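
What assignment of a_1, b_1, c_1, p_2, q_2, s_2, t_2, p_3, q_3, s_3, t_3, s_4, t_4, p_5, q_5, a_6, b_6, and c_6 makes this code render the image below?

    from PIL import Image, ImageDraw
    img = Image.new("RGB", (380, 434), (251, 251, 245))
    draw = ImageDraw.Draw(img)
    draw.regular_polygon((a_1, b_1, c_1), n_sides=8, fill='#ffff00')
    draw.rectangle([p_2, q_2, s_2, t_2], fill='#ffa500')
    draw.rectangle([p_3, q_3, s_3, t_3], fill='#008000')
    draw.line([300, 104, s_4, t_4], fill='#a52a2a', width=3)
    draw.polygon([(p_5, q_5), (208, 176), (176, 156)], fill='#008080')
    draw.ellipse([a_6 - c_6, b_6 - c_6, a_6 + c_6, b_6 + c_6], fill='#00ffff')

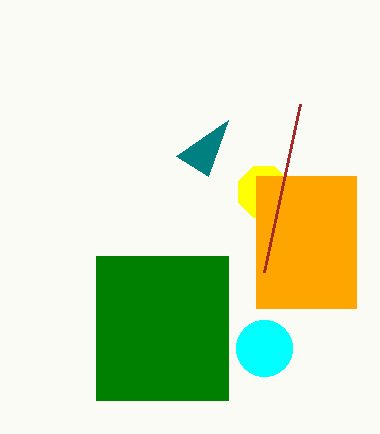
a_1 = 264, b_1 = 192, c_1 = 28, p_2 = 256, q_2 = 176, s_2 = 356, t_2 = 308, p_3 = 96, q_3 = 256, s_3 = 228, t_3 = 400, s_4 = 264, t_4 = 272, p_5 = 228, q_5 = 120, a_6 = 264, b_6 = 348, c_6 = 28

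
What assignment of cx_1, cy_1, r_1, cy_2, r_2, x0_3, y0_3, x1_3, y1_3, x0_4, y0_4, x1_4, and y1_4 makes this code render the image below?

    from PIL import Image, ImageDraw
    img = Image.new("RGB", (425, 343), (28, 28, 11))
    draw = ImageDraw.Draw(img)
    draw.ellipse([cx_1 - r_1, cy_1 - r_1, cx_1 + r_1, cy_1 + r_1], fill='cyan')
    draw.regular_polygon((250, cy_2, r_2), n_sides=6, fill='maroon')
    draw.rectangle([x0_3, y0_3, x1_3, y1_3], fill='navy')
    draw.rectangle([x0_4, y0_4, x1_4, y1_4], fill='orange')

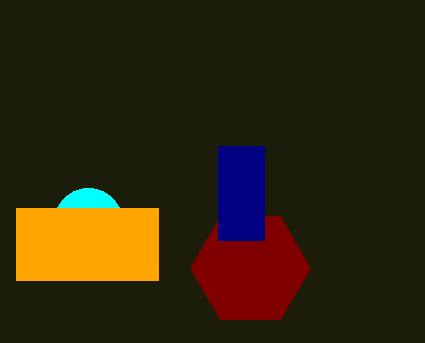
cx_1 = 88, cy_1 = 222, r_1 = 34, cy_2 = 268, r_2 = 60, x0_3 = 218, y0_3 = 146, x1_3 = 264, y1_3 = 240, x0_4 = 16, y0_4 = 208, x1_4 = 158, y1_4 = 280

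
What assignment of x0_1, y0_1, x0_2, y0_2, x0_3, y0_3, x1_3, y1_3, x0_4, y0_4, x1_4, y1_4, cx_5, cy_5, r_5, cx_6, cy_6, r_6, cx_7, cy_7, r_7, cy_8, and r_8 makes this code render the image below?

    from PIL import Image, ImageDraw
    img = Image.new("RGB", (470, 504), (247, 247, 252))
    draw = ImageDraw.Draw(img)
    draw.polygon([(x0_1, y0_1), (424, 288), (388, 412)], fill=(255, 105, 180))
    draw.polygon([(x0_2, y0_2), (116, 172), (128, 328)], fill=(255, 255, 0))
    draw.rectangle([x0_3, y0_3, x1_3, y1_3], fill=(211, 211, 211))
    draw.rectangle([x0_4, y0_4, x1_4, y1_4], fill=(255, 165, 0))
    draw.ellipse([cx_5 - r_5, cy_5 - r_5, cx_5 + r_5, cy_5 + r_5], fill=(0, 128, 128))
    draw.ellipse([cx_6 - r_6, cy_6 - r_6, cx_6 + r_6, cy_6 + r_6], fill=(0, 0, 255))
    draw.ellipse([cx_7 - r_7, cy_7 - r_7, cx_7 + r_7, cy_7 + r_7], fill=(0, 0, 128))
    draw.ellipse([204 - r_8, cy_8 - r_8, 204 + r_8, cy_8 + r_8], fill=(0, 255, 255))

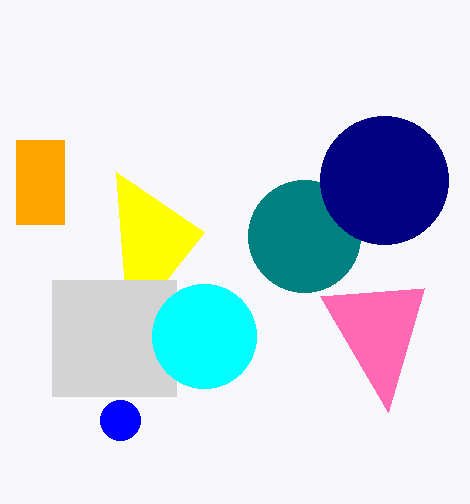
x0_1 = 320; y0_1 = 296; x0_2 = 204; y0_2 = 232; x0_3 = 52; y0_3 = 280; x1_3 = 176; y1_3 = 396; x0_4 = 16; y0_4 = 140; x1_4 = 64; y1_4 = 224; cx_5 = 304; cy_5 = 236; r_5 = 56; cx_6 = 120; cy_6 = 420; r_6 = 20; cx_7 = 384; cy_7 = 180; r_7 = 64; cy_8 = 336; r_8 = 52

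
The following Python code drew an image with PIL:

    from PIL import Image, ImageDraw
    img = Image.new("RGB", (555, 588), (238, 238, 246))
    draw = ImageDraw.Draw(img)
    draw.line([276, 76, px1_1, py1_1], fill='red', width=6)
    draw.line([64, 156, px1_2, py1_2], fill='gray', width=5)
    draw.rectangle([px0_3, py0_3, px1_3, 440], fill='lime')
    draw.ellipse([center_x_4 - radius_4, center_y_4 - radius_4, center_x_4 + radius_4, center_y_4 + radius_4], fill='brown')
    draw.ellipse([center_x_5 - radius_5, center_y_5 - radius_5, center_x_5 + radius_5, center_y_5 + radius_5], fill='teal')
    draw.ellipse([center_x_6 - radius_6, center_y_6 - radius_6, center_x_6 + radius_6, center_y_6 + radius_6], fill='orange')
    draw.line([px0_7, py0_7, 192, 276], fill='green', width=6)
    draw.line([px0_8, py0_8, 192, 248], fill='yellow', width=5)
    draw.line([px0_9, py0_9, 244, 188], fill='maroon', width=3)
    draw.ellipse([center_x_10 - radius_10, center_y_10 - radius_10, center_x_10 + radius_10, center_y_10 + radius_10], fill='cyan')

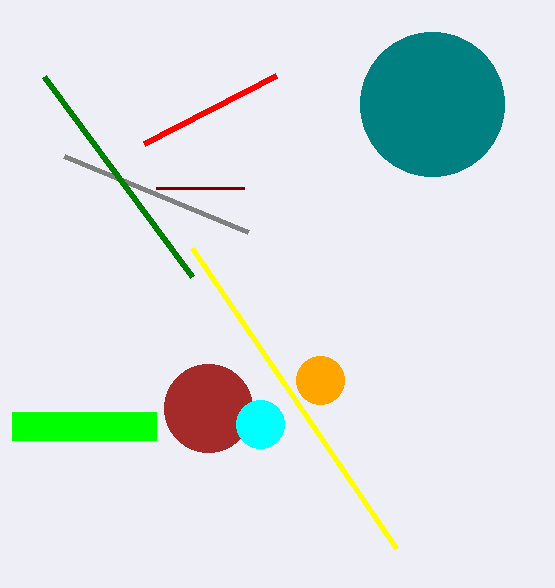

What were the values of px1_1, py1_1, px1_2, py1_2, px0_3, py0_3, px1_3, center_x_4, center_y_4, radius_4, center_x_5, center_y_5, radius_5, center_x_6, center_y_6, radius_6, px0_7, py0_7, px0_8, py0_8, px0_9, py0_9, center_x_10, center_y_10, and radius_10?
px1_1 = 144, py1_1 = 144, px1_2 = 248, py1_2 = 232, px0_3 = 12, py0_3 = 412, px1_3 = 156, center_x_4 = 208, center_y_4 = 408, radius_4 = 44, center_x_5 = 432, center_y_5 = 104, radius_5 = 72, center_x_6 = 320, center_y_6 = 380, radius_6 = 24, px0_7 = 44, py0_7 = 76, px0_8 = 396, py0_8 = 548, px0_9 = 156, py0_9 = 188, center_x_10 = 260, center_y_10 = 424, radius_10 = 24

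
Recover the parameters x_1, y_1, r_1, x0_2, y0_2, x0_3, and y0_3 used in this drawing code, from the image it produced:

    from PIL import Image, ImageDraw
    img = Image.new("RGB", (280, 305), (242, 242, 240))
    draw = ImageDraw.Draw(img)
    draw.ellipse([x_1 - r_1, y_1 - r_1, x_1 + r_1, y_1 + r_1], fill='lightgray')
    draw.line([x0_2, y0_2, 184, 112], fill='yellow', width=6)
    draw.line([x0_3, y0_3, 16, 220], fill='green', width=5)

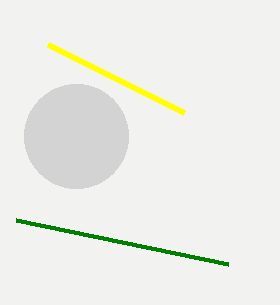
x_1 = 76; y_1 = 136; r_1 = 52; x0_2 = 48; y0_2 = 44; x0_3 = 228; y0_3 = 264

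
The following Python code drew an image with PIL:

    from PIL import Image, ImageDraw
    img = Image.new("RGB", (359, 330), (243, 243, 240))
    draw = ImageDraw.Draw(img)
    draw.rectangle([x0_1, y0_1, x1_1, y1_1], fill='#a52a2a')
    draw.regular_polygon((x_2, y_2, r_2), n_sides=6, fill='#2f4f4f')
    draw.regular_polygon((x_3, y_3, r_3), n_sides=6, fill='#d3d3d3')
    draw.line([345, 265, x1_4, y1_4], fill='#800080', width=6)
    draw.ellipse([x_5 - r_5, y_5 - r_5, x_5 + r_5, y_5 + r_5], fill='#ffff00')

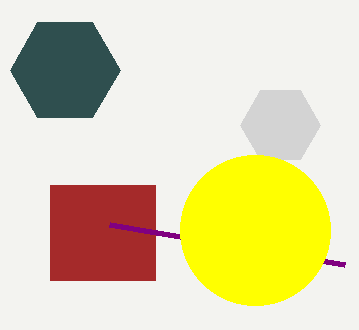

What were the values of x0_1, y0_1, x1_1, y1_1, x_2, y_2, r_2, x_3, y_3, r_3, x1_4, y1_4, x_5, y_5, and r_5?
x0_1 = 50
y0_1 = 185
x1_1 = 155
y1_1 = 280
x_2 = 65
y_2 = 70
r_2 = 55
x_3 = 280
y_3 = 125
r_3 = 40
x1_4 = 110
y1_4 = 225
x_5 = 255
y_5 = 230
r_5 = 75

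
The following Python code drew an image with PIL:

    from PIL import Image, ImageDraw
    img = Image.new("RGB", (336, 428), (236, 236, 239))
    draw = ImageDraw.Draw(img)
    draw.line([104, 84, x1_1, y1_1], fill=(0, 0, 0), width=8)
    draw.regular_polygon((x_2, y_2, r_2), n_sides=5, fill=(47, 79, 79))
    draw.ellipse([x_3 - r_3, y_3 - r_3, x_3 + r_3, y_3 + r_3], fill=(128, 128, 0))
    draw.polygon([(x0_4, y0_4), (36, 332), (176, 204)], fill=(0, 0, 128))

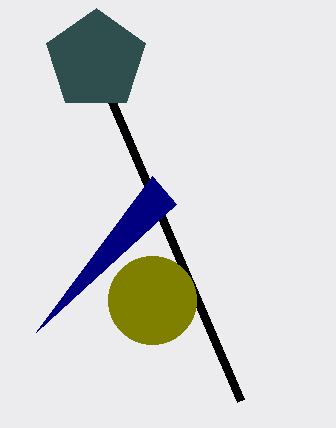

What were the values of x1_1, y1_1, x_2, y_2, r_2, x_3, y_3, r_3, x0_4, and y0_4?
x1_1 = 240
y1_1 = 400
x_2 = 96
y_2 = 60
r_2 = 52
x_3 = 152
y_3 = 300
r_3 = 44
x0_4 = 152
y0_4 = 176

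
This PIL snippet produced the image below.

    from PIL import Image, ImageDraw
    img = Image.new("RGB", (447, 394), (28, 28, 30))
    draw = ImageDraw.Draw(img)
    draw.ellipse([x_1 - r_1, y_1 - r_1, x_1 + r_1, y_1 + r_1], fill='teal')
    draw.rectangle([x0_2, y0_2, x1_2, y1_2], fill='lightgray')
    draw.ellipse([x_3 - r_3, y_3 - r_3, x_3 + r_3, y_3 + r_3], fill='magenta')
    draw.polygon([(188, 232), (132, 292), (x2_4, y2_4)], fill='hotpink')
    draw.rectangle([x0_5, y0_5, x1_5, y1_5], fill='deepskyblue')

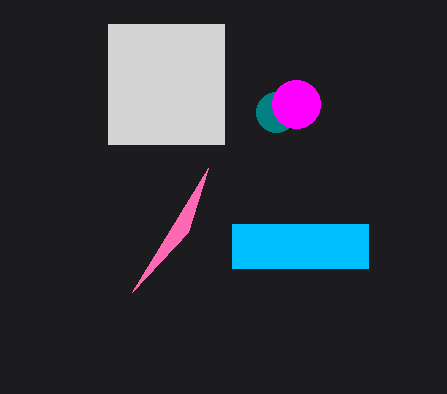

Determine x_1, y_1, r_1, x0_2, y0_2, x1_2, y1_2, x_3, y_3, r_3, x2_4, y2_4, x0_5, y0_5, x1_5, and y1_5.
x_1 = 276, y_1 = 112, r_1 = 20, x0_2 = 108, y0_2 = 24, x1_2 = 224, y1_2 = 144, x_3 = 296, y_3 = 104, r_3 = 24, x2_4 = 208, y2_4 = 168, x0_5 = 232, y0_5 = 224, x1_5 = 368, y1_5 = 268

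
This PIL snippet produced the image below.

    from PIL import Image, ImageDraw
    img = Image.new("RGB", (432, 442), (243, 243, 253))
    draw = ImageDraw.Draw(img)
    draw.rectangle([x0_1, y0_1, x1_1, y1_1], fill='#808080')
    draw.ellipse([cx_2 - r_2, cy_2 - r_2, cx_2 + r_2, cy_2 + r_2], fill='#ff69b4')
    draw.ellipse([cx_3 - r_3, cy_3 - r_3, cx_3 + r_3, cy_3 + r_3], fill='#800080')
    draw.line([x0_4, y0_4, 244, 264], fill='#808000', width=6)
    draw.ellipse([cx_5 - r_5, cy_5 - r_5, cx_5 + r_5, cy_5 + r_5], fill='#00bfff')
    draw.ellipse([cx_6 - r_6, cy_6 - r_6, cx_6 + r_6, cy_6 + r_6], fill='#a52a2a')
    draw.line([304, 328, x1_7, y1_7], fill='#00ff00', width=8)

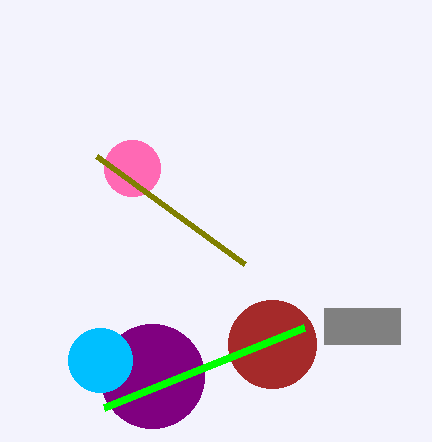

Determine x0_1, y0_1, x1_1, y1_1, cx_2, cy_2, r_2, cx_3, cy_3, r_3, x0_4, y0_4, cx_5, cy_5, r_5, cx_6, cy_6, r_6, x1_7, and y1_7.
x0_1 = 324, y0_1 = 308, x1_1 = 400, y1_1 = 344, cx_2 = 132, cy_2 = 168, r_2 = 28, cx_3 = 152, cy_3 = 376, r_3 = 52, x0_4 = 96, y0_4 = 156, cx_5 = 100, cy_5 = 360, r_5 = 32, cx_6 = 272, cy_6 = 344, r_6 = 44, x1_7 = 104, y1_7 = 408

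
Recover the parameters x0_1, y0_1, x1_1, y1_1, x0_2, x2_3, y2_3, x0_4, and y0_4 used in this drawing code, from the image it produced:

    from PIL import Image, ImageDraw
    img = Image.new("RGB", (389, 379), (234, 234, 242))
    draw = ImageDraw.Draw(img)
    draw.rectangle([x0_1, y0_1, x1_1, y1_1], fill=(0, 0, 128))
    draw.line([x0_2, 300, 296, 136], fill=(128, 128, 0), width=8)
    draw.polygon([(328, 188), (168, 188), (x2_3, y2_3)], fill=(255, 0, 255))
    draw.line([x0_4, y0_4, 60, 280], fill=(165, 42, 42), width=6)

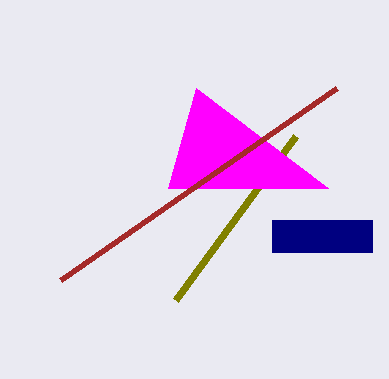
x0_1 = 272
y0_1 = 220
x1_1 = 372
y1_1 = 252
x0_2 = 176
x2_3 = 196
y2_3 = 88
x0_4 = 336
y0_4 = 88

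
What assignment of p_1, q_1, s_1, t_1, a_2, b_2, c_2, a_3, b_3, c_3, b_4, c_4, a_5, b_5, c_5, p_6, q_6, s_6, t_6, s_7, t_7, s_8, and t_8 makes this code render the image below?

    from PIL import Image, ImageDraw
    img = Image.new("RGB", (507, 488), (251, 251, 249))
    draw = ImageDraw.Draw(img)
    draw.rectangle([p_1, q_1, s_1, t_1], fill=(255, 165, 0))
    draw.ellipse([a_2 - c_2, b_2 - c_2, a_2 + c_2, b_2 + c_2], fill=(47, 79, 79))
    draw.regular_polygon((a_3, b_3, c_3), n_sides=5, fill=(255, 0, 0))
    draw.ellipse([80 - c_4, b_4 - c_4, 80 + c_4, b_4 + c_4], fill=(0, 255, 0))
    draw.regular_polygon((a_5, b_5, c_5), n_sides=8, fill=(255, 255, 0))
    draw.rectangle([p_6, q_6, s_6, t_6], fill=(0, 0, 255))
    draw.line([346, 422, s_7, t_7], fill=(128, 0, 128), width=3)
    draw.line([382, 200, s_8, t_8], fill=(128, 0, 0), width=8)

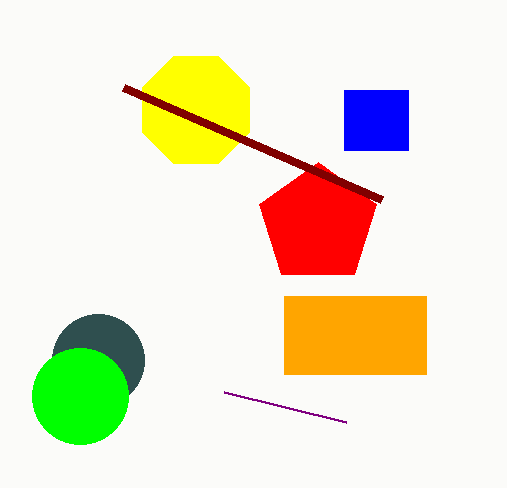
p_1 = 284
q_1 = 296
s_1 = 426
t_1 = 374
a_2 = 98
b_2 = 360
c_2 = 46
a_3 = 318
b_3 = 224
c_3 = 62
b_4 = 396
c_4 = 48
a_5 = 196
b_5 = 110
c_5 = 58
p_6 = 344
q_6 = 90
s_6 = 408
t_6 = 150
s_7 = 224
t_7 = 392
s_8 = 124
t_8 = 88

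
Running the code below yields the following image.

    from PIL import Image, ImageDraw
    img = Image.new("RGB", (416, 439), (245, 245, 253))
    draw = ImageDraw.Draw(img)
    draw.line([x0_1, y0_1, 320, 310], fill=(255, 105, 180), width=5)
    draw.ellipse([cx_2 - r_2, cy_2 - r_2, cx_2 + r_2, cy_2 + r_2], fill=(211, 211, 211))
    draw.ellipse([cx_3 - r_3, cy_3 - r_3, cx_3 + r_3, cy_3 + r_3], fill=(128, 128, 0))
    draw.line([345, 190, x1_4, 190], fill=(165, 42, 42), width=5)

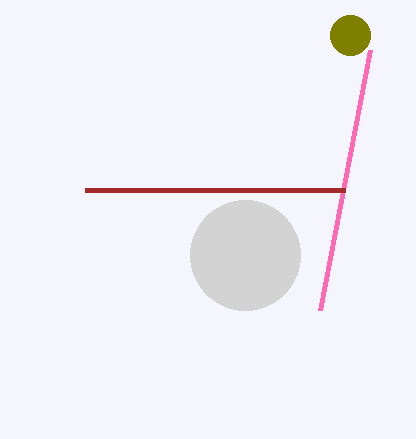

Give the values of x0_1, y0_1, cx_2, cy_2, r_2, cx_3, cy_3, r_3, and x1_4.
x0_1 = 370
y0_1 = 50
cx_2 = 245
cy_2 = 255
r_2 = 55
cx_3 = 350
cy_3 = 35
r_3 = 20
x1_4 = 85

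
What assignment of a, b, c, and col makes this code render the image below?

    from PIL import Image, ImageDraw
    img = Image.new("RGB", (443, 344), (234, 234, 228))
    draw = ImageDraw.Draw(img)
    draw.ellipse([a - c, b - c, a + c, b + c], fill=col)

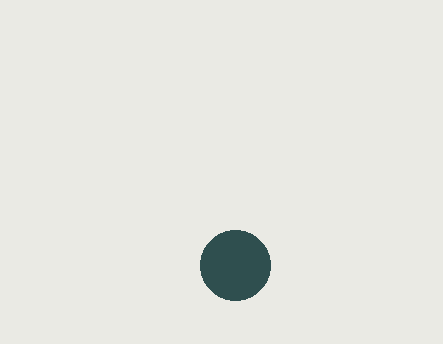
a = 235; b = 265; c = 35; col = 'darkslategray'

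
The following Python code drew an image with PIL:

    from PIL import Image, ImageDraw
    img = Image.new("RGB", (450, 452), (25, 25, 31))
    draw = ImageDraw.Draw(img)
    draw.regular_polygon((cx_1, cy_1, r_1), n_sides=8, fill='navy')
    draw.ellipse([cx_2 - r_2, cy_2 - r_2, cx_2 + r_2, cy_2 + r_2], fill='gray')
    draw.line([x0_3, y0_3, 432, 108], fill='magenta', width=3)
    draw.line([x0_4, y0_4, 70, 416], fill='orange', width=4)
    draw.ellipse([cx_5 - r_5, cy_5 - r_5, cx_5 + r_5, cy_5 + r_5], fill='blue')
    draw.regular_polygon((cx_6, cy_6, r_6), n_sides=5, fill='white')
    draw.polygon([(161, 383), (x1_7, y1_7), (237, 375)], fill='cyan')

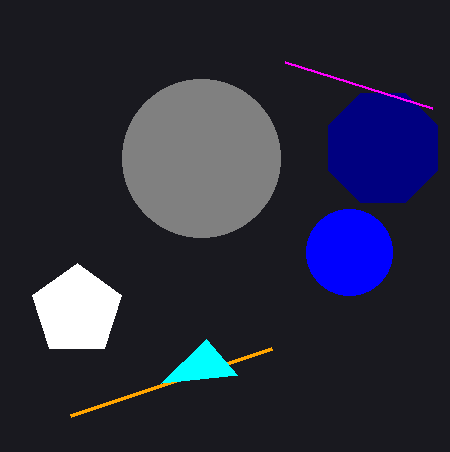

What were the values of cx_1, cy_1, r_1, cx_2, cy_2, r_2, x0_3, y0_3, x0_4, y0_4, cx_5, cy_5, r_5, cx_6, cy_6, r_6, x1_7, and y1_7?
cx_1 = 383; cy_1 = 148; r_1 = 59; cx_2 = 201; cy_2 = 158; r_2 = 79; x0_3 = 285; y0_3 = 62; x0_4 = 271; y0_4 = 349; cx_5 = 349; cy_5 = 252; r_5 = 43; cx_6 = 77; cy_6 = 310; r_6 = 47; x1_7 = 206; y1_7 = 339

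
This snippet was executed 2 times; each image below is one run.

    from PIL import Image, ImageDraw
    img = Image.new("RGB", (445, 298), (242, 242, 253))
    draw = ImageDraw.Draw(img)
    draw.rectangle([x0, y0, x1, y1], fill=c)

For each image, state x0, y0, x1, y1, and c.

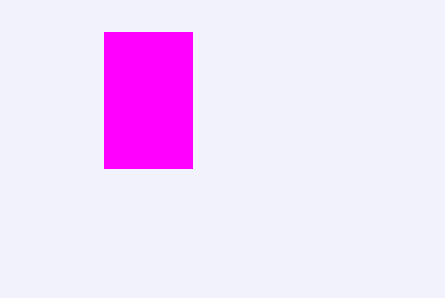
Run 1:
x0 = 104
y0 = 32
x1 = 192
y1 = 168
c = 'magenta'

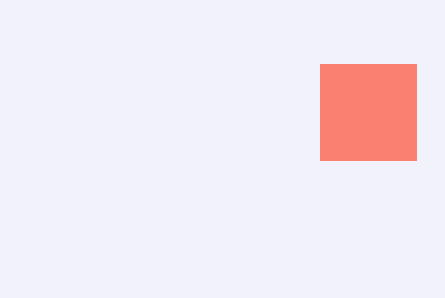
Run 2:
x0 = 320, y0 = 64, x1 = 416, y1 = 160, c = 'salmon'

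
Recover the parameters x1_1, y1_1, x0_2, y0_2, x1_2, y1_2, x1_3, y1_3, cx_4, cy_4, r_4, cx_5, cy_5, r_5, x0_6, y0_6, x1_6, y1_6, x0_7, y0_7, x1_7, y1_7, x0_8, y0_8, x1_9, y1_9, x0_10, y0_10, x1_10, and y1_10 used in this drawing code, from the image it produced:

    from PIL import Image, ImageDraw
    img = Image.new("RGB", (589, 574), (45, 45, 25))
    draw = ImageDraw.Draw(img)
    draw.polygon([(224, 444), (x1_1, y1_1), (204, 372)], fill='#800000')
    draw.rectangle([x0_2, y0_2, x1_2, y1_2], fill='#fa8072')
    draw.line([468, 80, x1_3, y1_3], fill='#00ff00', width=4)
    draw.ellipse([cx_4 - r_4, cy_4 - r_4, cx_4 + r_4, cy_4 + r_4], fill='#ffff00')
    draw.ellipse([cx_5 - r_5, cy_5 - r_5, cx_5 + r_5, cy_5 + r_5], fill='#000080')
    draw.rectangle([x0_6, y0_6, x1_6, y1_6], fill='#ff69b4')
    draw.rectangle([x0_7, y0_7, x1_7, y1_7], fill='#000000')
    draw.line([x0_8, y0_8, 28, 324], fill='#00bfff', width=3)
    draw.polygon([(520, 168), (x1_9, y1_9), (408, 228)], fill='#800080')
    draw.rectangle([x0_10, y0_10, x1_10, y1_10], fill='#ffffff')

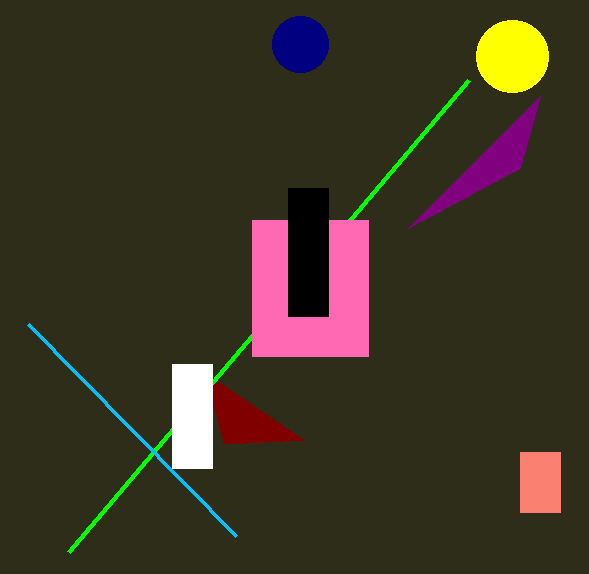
x1_1 = 304
y1_1 = 440
x0_2 = 520
y0_2 = 452
x1_2 = 560
y1_2 = 512
x1_3 = 68
y1_3 = 552
cx_4 = 512
cy_4 = 56
r_4 = 36
cx_5 = 300
cy_5 = 44
r_5 = 28
x0_6 = 252
y0_6 = 220
x1_6 = 368
y1_6 = 356
x0_7 = 288
y0_7 = 188
x1_7 = 328
y1_7 = 316
x0_8 = 236
y0_8 = 536
x1_9 = 540
y1_9 = 96
x0_10 = 172
y0_10 = 364
x1_10 = 212
y1_10 = 468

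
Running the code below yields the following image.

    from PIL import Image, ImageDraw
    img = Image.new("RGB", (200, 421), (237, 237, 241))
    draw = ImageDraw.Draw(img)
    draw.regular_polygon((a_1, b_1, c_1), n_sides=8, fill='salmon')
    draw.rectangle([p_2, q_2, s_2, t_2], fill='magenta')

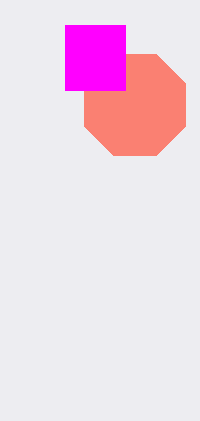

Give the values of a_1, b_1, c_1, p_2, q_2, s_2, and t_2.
a_1 = 135, b_1 = 105, c_1 = 55, p_2 = 65, q_2 = 25, s_2 = 125, t_2 = 90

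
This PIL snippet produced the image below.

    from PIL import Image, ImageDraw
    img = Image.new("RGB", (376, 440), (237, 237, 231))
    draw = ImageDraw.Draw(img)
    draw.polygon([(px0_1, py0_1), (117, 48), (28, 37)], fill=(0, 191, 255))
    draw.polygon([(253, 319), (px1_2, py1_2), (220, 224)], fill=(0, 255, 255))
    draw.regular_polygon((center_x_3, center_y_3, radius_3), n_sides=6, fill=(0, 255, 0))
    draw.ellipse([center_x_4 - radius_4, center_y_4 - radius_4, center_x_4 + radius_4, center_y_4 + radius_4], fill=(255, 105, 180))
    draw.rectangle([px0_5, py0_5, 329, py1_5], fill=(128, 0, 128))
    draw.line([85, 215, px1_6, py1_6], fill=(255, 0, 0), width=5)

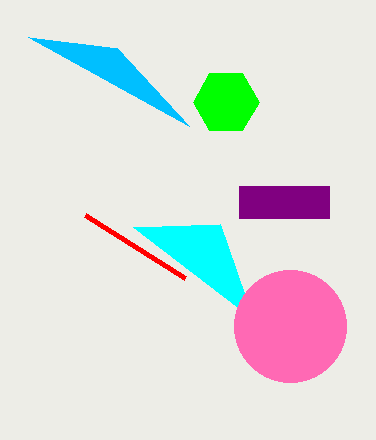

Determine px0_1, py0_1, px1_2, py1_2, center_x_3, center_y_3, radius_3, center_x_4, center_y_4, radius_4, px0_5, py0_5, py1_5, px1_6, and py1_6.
px0_1 = 189; py0_1 = 126; px1_2 = 133; py1_2 = 227; center_x_3 = 226; center_y_3 = 102; radius_3 = 33; center_x_4 = 290; center_y_4 = 326; radius_4 = 56; px0_5 = 239; py0_5 = 186; py1_5 = 218; px1_6 = 185; py1_6 = 278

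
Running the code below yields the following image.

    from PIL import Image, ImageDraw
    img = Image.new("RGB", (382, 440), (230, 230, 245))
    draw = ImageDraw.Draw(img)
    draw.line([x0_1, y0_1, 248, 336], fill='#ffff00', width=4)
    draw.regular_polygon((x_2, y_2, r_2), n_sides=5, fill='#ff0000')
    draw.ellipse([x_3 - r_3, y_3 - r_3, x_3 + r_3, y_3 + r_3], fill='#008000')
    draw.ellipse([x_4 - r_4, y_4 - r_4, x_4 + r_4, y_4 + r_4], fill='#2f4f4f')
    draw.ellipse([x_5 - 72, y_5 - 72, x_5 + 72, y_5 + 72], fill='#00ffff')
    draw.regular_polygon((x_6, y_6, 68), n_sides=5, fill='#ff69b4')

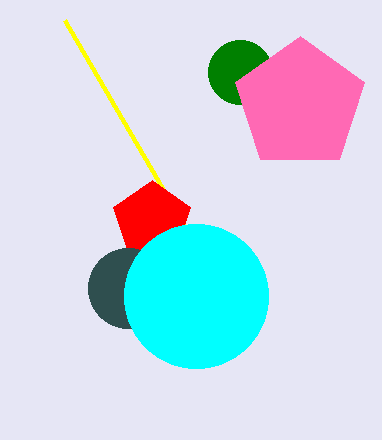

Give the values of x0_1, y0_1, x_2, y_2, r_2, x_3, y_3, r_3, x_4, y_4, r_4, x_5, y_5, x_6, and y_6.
x0_1 = 64
y0_1 = 20
x_2 = 152
y_2 = 220
r_2 = 40
x_3 = 240
y_3 = 72
r_3 = 32
x_4 = 128
y_4 = 288
r_4 = 40
x_5 = 196
y_5 = 296
x_6 = 300
y_6 = 104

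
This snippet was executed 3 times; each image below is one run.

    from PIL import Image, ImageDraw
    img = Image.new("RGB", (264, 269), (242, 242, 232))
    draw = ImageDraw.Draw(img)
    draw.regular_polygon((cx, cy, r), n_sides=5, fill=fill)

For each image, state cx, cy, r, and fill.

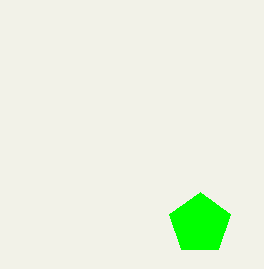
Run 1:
cx = 200, cy = 224, r = 32, fill = 'lime'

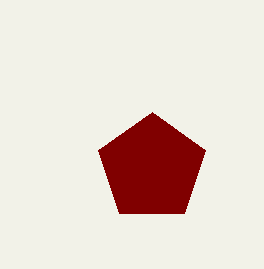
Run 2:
cx = 152, cy = 168, r = 56, fill = 'maroon'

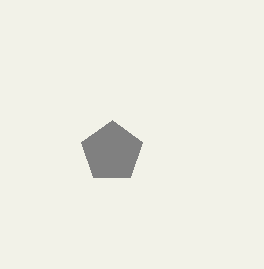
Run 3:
cx = 112; cy = 152; r = 32; fill = 'gray'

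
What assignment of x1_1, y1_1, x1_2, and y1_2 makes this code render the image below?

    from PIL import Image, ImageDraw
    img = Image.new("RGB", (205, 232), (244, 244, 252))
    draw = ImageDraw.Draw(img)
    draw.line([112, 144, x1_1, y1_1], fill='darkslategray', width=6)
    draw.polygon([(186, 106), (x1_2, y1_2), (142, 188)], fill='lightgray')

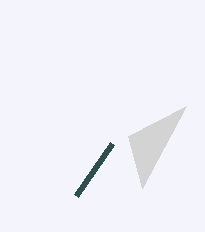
x1_1 = 76
y1_1 = 196
x1_2 = 128
y1_2 = 136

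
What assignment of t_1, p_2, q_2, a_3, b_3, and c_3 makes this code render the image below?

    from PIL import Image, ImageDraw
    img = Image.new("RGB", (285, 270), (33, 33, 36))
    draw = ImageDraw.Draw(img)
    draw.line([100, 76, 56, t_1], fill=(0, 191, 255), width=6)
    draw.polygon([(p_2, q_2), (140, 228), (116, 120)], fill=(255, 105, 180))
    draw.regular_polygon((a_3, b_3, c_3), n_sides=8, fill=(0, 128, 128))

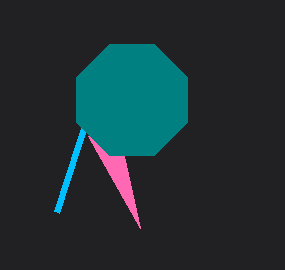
t_1 = 212, p_2 = 88, q_2 = 136, a_3 = 132, b_3 = 100, c_3 = 60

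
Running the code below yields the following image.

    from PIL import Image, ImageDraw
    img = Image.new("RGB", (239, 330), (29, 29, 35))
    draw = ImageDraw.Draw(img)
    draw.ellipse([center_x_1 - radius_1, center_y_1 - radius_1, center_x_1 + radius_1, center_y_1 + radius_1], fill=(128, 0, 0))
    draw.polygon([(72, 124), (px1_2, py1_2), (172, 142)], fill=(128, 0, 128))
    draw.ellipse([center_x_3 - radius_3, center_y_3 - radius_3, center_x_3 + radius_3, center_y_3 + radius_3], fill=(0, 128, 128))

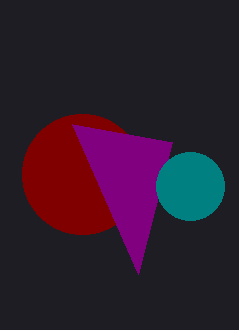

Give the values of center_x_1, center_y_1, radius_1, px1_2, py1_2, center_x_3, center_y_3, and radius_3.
center_x_1 = 82, center_y_1 = 174, radius_1 = 60, px1_2 = 138, py1_2 = 274, center_x_3 = 190, center_y_3 = 186, radius_3 = 34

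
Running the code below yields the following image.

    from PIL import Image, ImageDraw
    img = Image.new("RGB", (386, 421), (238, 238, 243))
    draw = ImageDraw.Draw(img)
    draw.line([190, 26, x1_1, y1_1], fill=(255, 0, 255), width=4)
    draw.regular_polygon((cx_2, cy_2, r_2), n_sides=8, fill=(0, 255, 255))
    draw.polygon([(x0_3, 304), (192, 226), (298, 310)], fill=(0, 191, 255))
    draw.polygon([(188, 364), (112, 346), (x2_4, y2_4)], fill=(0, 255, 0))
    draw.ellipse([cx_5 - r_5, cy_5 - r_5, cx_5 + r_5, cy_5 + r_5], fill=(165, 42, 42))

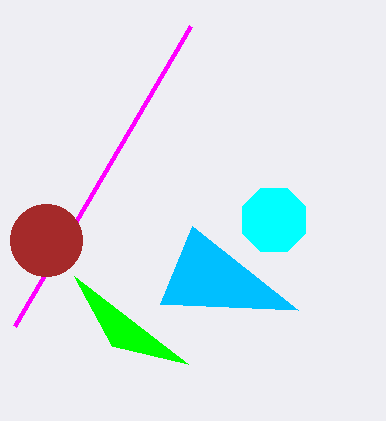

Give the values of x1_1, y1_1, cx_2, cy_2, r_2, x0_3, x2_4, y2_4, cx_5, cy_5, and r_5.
x1_1 = 14
y1_1 = 326
cx_2 = 274
cy_2 = 220
r_2 = 34
x0_3 = 160
x2_4 = 74
y2_4 = 276
cx_5 = 46
cy_5 = 240
r_5 = 36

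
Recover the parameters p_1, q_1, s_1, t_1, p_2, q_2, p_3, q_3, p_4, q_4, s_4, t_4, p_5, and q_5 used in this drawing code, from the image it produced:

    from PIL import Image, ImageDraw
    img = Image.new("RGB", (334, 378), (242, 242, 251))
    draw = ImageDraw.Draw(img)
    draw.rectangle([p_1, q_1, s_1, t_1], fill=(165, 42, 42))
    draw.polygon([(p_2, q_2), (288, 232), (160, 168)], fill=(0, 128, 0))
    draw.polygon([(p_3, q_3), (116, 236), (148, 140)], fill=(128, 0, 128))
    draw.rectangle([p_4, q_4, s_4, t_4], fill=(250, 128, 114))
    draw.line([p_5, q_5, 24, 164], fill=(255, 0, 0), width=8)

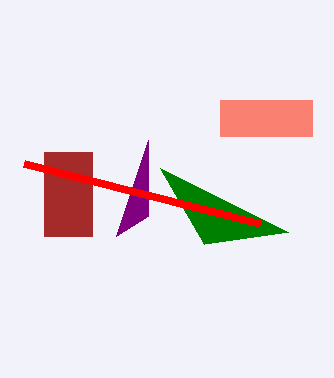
p_1 = 44; q_1 = 152; s_1 = 92; t_1 = 236; p_2 = 204; q_2 = 244; p_3 = 148; q_3 = 216; p_4 = 220; q_4 = 100; s_4 = 312; t_4 = 136; p_5 = 260; q_5 = 224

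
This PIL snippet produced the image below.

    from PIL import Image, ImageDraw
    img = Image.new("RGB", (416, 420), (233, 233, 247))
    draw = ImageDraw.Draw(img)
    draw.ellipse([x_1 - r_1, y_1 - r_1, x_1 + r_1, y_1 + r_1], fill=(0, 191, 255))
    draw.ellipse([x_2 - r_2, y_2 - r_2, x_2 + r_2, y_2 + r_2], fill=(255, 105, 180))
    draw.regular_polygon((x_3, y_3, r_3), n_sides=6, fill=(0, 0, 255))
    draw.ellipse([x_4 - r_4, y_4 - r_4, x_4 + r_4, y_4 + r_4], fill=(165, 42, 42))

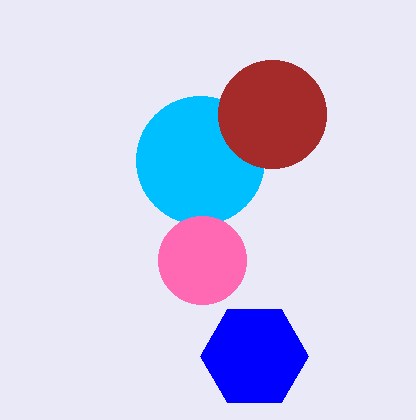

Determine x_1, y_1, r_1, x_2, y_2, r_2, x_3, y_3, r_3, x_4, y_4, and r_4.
x_1 = 200; y_1 = 160; r_1 = 64; x_2 = 202; y_2 = 260; r_2 = 44; x_3 = 254; y_3 = 356; r_3 = 54; x_4 = 272; y_4 = 114; r_4 = 54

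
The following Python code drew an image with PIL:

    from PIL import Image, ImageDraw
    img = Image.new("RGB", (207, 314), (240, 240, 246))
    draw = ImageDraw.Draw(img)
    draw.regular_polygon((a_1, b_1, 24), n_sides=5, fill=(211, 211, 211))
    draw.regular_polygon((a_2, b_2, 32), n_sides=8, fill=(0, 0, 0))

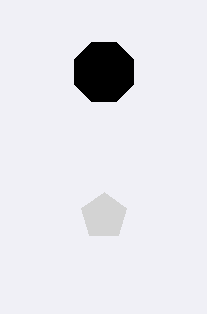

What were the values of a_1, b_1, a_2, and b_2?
a_1 = 104, b_1 = 216, a_2 = 104, b_2 = 72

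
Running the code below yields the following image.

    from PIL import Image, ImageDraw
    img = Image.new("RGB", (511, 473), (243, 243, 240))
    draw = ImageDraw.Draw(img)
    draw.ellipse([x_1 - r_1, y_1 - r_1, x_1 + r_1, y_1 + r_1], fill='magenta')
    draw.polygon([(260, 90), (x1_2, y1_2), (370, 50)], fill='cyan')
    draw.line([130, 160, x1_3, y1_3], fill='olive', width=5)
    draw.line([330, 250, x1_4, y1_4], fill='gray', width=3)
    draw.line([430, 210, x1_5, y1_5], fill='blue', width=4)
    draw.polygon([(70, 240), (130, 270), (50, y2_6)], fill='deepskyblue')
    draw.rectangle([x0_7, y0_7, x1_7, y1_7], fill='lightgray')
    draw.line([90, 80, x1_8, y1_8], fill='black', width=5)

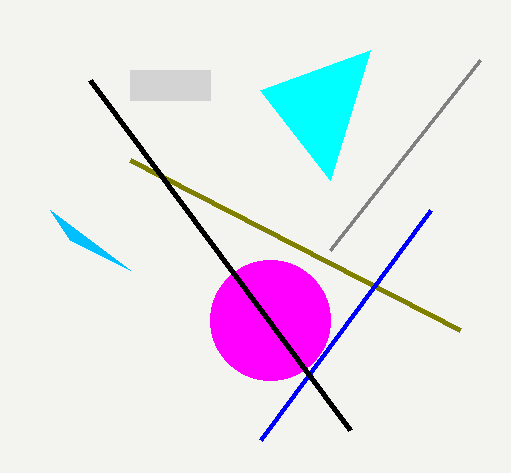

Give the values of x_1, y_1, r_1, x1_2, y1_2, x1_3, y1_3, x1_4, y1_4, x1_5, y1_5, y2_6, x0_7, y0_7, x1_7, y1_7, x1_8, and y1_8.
x_1 = 270, y_1 = 320, r_1 = 60, x1_2 = 330, y1_2 = 180, x1_3 = 460, y1_3 = 330, x1_4 = 480, y1_4 = 60, x1_5 = 260, y1_5 = 440, y2_6 = 210, x0_7 = 130, y0_7 = 70, x1_7 = 210, y1_7 = 100, x1_8 = 350, y1_8 = 430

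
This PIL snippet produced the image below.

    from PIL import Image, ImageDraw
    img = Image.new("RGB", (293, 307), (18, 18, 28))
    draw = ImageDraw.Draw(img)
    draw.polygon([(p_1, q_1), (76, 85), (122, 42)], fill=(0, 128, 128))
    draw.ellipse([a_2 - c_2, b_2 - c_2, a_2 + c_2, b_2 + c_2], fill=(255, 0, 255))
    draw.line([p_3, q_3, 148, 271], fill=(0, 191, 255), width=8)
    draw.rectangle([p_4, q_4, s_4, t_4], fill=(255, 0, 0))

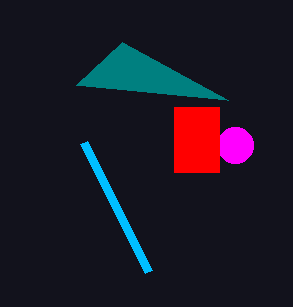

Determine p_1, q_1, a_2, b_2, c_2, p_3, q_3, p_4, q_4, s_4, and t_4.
p_1 = 228
q_1 = 100
a_2 = 235
b_2 = 145
c_2 = 18
p_3 = 83
q_3 = 142
p_4 = 174
q_4 = 107
s_4 = 219
t_4 = 172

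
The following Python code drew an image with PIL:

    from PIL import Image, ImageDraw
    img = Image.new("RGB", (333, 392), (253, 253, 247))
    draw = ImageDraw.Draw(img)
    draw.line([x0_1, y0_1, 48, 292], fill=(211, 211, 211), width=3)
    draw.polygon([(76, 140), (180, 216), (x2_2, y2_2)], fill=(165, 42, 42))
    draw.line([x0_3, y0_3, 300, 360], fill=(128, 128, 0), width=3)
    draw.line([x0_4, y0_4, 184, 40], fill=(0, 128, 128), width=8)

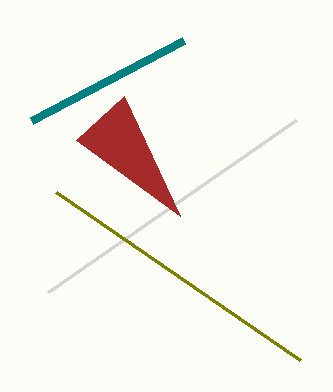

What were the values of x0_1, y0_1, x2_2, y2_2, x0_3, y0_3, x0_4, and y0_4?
x0_1 = 296; y0_1 = 120; x2_2 = 124; y2_2 = 96; x0_3 = 56; y0_3 = 192; x0_4 = 32; y0_4 = 120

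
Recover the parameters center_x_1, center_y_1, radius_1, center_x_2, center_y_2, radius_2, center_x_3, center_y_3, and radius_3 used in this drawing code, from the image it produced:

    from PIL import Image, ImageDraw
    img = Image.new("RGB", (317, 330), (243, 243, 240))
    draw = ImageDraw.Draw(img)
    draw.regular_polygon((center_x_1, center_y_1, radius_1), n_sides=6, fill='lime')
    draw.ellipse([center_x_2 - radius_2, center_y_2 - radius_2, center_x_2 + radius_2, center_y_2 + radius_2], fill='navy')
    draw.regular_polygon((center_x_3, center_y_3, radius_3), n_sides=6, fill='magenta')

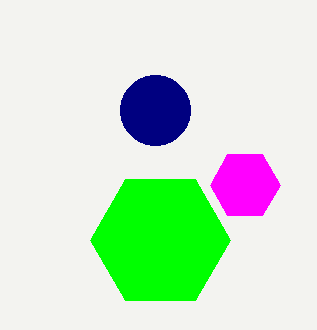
center_x_1 = 160
center_y_1 = 240
radius_1 = 70
center_x_2 = 155
center_y_2 = 110
radius_2 = 35
center_x_3 = 245
center_y_3 = 185
radius_3 = 35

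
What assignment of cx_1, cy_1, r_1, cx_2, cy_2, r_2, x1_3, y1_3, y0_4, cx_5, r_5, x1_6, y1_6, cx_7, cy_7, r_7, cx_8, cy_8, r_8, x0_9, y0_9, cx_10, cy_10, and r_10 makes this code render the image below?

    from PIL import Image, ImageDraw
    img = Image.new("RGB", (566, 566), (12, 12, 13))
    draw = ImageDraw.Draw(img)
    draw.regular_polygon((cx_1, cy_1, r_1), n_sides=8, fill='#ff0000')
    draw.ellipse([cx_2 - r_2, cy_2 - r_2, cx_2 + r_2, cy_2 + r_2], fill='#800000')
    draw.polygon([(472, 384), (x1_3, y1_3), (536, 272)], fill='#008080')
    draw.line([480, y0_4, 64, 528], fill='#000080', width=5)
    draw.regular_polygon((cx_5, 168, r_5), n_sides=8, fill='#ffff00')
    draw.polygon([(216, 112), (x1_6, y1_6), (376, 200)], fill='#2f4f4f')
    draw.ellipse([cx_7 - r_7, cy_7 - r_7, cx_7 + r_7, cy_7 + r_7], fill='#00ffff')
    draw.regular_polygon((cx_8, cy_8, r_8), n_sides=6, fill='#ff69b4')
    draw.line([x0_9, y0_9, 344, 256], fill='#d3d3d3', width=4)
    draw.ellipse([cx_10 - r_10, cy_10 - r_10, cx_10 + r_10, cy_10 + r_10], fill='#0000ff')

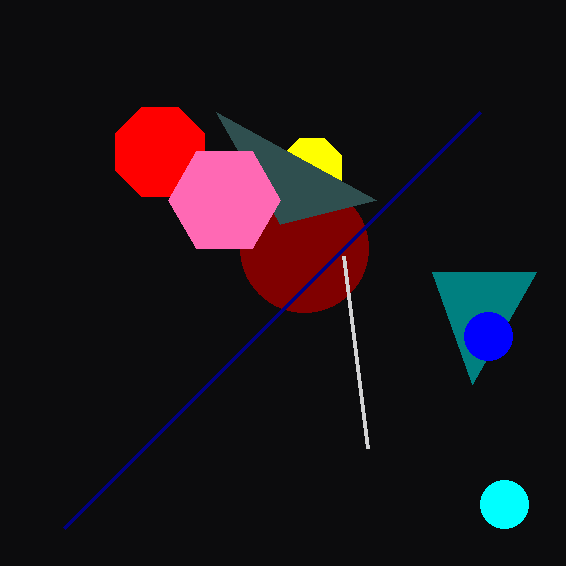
cx_1 = 160; cy_1 = 152; r_1 = 48; cx_2 = 304; cy_2 = 248; r_2 = 64; x1_3 = 432; y1_3 = 272; y0_4 = 112; cx_5 = 312; r_5 = 32; x1_6 = 280; y1_6 = 224; cx_7 = 504; cy_7 = 504; r_7 = 24; cx_8 = 224; cy_8 = 200; r_8 = 56; x0_9 = 368; y0_9 = 448; cx_10 = 488; cy_10 = 336; r_10 = 24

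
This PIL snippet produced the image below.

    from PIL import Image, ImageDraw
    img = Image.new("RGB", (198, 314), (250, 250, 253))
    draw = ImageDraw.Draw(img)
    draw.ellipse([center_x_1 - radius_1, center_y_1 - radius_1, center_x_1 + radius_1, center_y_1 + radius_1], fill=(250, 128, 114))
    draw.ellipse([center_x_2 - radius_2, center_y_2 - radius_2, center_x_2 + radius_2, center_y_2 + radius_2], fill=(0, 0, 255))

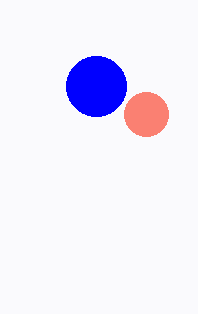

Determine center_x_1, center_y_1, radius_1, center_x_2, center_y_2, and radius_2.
center_x_1 = 146; center_y_1 = 114; radius_1 = 22; center_x_2 = 96; center_y_2 = 86; radius_2 = 30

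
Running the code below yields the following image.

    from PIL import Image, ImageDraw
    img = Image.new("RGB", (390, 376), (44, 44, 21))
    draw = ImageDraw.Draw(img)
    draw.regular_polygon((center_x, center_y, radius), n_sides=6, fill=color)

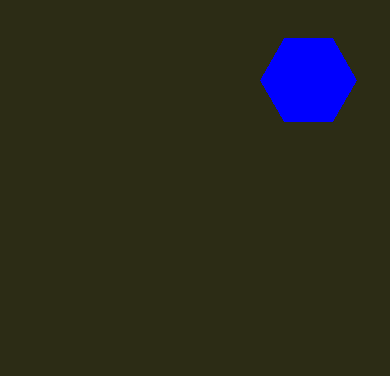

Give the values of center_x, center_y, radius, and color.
center_x = 308
center_y = 80
radius = 48
color = 'blue'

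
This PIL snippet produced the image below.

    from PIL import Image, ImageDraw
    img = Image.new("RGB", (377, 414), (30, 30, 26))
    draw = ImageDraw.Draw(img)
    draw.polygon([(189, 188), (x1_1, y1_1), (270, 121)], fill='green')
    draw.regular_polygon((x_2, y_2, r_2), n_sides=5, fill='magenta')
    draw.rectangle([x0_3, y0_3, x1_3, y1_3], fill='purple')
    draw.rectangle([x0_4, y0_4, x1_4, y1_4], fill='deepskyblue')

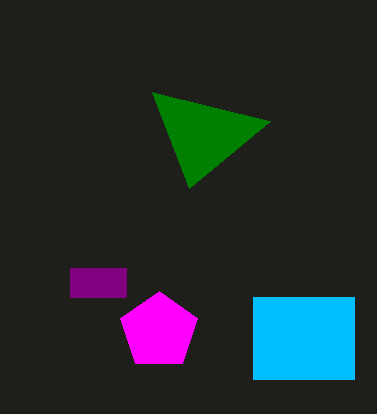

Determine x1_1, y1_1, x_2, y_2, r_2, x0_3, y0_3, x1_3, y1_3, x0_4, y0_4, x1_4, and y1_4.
x1_1 = 152; y1_1 = 92; x_2 = 159; y_2 = 331; r_2 = 40; x0_3 = 70; y0_3 = 268; x1_3 = 126; y1_3 = 297; x0_4 = 253; y0_4 = 297; x1_4 = 354; y1_4 = 379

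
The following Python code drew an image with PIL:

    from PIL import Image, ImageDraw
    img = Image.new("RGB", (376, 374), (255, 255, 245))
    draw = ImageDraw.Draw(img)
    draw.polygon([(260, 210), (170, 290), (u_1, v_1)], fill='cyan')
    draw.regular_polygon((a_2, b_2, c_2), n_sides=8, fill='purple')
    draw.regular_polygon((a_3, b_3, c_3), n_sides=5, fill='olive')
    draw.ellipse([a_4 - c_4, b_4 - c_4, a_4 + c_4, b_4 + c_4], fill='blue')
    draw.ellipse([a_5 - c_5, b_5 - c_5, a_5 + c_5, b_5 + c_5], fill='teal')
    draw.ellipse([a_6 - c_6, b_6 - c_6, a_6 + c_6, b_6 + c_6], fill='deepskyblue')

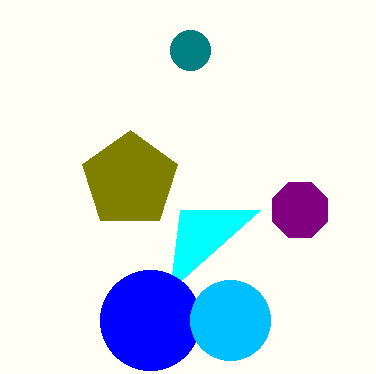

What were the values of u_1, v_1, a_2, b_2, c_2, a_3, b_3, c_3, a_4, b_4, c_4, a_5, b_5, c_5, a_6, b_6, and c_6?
u_1 = 180
v_1 = 210
a_2 = 300
b_2 = 210
c_2 = 30
a_3 = 130
b_3 = 180
c_3 = 50
a_4 = 150
b_4 = 320
c_4 = 50
a_5 = 190
b_5 = 50
c_5 = 20
a_6 = 230
b_6 = 320
c_6 = 40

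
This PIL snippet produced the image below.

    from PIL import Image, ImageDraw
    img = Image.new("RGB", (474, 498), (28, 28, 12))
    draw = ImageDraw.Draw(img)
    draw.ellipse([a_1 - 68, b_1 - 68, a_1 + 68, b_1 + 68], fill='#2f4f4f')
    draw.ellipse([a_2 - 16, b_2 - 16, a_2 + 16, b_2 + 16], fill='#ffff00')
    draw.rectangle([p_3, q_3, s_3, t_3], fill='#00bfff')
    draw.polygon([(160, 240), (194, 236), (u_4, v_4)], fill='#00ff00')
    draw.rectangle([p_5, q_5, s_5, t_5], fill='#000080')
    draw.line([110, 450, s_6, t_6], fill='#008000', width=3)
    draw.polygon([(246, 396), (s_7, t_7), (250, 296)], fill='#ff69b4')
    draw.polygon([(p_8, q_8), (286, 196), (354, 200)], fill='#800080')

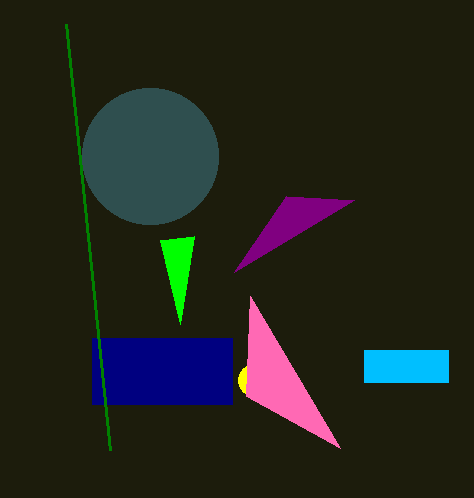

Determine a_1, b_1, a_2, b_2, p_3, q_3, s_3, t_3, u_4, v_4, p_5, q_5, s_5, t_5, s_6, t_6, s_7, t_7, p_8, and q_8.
a_1 = 150, b_1 = 156, a_2 = 254, b_2 = 380, p_3 = 364, q_3 = 350, s_3 = 448, t_3 = 382, u_4 = 180, v_4 = 324, p_5 = 92, q_5 = 338, s_5 = 232, t_5 = 404, s_6 = 66, t_6 = 24, s_7 = 340, t_7 = 448, p_8 = 234, q_8 = 272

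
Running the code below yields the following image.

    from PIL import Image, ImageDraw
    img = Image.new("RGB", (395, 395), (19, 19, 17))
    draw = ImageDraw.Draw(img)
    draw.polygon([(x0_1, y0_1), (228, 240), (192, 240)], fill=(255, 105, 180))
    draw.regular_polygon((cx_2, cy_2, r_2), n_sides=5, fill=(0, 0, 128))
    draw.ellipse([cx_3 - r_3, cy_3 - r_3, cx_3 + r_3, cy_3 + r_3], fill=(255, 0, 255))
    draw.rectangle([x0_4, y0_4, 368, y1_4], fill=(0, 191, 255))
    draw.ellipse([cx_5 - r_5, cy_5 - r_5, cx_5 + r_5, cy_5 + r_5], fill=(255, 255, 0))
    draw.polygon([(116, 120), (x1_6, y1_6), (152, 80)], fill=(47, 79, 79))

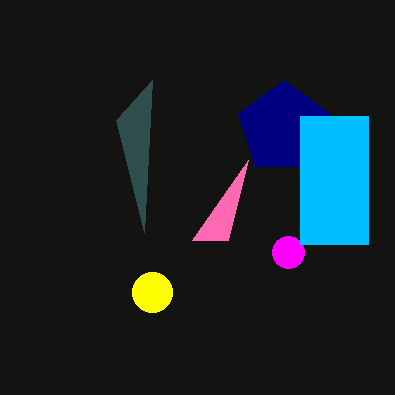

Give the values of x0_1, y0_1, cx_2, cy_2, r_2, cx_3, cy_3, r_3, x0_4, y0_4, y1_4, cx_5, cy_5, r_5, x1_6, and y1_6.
x0_1 = 248
y0_1 = 160
cx_2 = 284
cy_2 = 128
r_2 = 48
cx_3 = 288
cy_3 = 252
r_3 = 16
x0_4 = 300
y0_4 = 116
y1_4 = 244
cx_5 = 152
cy_5 = 292
r_5 = 20
x1_6 = 144
y1_6 = 232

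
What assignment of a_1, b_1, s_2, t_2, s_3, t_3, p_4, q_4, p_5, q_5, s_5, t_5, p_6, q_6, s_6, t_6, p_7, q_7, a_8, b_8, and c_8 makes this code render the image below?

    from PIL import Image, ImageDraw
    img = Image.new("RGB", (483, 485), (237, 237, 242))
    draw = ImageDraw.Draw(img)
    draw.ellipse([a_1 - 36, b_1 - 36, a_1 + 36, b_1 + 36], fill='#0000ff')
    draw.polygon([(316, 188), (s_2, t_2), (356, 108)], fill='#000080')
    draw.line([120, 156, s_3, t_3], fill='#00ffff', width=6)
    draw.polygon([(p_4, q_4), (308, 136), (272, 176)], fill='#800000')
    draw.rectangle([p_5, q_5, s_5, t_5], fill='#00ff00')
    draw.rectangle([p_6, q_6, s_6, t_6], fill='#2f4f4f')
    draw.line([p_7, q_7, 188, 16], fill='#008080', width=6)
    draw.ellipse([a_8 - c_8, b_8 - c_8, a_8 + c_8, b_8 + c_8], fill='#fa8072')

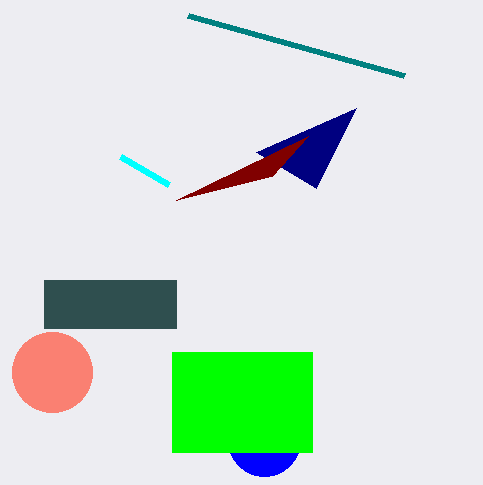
a_1 = 264, b_1 = 440, s_2 = 256, t_2 = 152, s_3 = 168, t_3 = 184, p_4 = 176, q_4 = 200, p_5 = 172, q_5 = 352, s_5 = 312, t_5 = 452, p_6 = 44, q_6 = 280, s_6 = 176, t_6 = 328, p_7 = 404, q_7 = 76, a_8 = 52, b_8 = 372, c_8 = 40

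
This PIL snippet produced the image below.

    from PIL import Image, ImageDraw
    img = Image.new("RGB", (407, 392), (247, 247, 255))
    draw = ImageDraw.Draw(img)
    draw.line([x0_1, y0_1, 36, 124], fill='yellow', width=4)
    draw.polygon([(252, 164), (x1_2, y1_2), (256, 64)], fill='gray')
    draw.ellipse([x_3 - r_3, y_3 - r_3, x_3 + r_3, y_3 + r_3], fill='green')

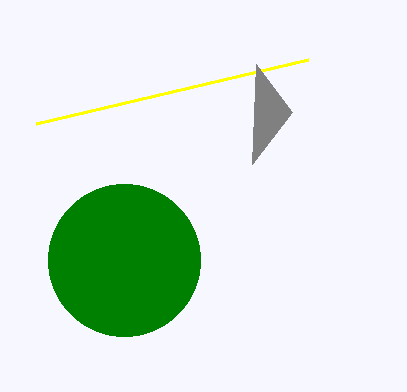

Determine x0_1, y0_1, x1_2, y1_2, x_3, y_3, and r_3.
x0_1 = 308, y0_1 = 60, x1_2 = 292, y1_2 = 112, x_3 = 124, y_3 = 260, r_3 = 76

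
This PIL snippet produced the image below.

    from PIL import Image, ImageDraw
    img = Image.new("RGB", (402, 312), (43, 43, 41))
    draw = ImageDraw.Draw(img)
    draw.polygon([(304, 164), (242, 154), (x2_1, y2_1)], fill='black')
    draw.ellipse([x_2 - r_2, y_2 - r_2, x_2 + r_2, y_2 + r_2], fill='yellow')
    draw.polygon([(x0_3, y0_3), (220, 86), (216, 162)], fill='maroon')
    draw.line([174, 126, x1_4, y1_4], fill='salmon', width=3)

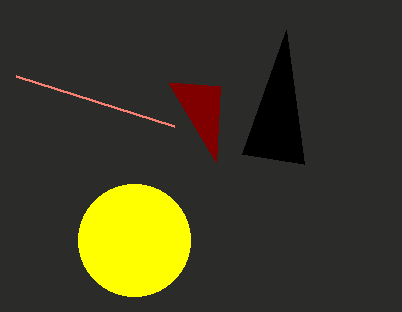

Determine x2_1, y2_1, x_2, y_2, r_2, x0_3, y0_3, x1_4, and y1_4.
x2_1 = 286; y2_1 = 30; x_2 = 134; y_2 = 240; r_2 = 56; x0_3 = 168; y0_3 = 82; x1_4 = 16; y1_4 = 76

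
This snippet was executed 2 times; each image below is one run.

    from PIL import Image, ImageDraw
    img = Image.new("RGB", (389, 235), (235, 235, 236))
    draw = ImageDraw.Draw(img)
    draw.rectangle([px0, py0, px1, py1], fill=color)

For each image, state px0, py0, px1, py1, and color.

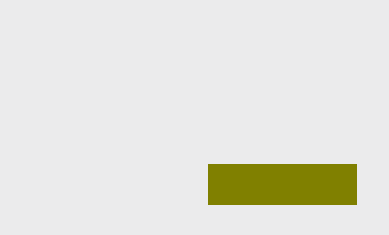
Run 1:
px0 = 208, py0 = 164, px1 = 356, py1 = 204, color = 'olive'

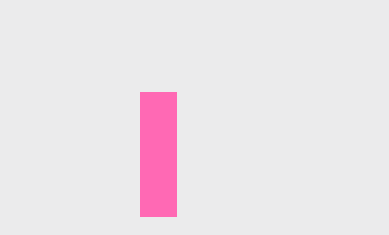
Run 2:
px0 = 140; py0 = 92; px1 = 176; py1 = 216; color = 'hotpink'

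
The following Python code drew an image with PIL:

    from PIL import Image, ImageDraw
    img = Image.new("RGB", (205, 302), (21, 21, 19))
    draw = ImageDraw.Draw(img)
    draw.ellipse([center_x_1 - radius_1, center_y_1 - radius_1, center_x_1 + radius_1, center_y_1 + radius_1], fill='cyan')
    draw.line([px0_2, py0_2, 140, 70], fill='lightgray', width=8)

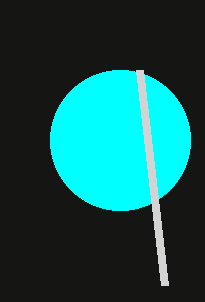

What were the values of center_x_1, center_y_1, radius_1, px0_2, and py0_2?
center_x_1 = 120, center_y_1 = 140, radius_1 = 70, px0_2 = 165, py0_2 = 285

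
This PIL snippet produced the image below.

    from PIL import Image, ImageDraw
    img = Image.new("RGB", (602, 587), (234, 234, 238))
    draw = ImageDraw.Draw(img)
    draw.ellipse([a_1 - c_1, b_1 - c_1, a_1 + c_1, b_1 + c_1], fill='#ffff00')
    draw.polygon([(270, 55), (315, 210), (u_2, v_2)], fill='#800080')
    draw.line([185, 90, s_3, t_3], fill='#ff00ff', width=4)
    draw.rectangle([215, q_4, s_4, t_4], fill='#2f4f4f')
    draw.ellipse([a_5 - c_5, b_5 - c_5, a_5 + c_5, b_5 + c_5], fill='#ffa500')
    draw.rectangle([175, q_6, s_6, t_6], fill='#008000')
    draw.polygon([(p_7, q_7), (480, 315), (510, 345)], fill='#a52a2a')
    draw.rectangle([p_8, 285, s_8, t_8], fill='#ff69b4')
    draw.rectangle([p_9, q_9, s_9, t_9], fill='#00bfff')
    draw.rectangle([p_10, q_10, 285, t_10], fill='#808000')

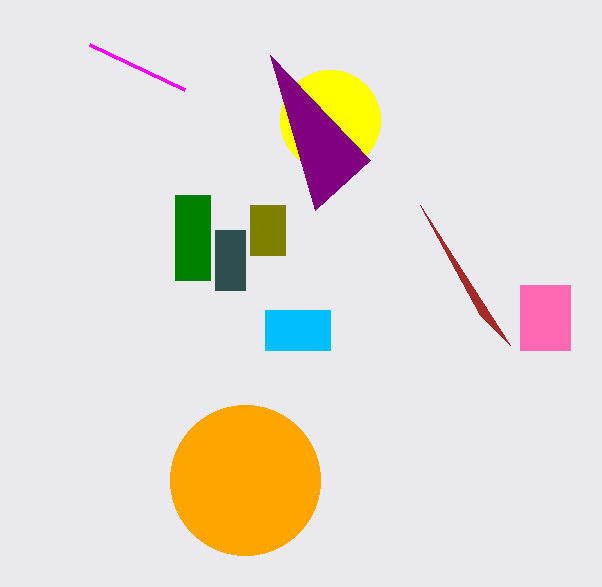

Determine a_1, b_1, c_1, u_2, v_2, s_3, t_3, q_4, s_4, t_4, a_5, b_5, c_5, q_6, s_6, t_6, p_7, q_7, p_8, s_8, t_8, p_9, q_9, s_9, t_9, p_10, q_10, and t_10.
a_1 = 330, b_1 = 120, c_1 = 50, u_2 = 370, v_2 = 160, s_3 = 90, t_3 = 45, q_4 = 230, s_4 = 245, t_4 = 290, a_5 = 245, b_5 = 480, c_5 = 75, q_6 = 195, s_6 = 210, t_6 = 280, p_7 = 420, q_7 = 205, p_8 = 520, s_8 = 570, t_8 = 350, p_9 = 265, q_9 = 310, s_9 = 330, t_9 = 350, p_10 = 250, q_10 = 205, t_10 = 255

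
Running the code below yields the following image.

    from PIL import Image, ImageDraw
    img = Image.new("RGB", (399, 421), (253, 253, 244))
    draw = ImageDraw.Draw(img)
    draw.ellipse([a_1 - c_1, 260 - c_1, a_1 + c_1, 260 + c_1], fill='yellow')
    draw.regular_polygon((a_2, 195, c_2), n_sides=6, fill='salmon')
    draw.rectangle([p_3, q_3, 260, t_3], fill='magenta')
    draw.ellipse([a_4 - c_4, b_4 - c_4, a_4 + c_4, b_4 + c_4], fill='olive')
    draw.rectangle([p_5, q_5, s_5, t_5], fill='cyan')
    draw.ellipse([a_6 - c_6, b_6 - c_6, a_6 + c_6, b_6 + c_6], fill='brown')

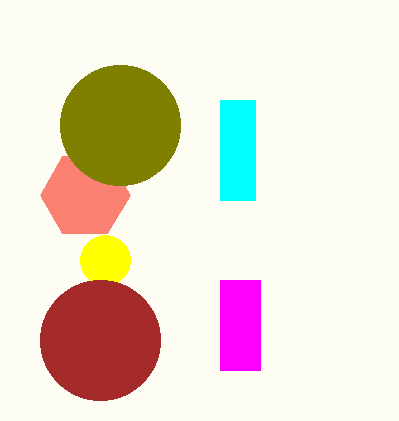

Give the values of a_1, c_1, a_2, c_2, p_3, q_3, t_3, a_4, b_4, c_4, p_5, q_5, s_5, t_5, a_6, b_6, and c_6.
a_1 = 105, c_1 = 25, a_2 = 85, c_2 = 45, p_3 = 220, q_3 = 280, t_3 = 370, a_4 = 120, b_4 = 125, c_4 = 60, p_5 = 220, q_5 = 100, s_5 = 255, t_5 = 200, a_6 = 100, b_6 = 340, c_6 = 60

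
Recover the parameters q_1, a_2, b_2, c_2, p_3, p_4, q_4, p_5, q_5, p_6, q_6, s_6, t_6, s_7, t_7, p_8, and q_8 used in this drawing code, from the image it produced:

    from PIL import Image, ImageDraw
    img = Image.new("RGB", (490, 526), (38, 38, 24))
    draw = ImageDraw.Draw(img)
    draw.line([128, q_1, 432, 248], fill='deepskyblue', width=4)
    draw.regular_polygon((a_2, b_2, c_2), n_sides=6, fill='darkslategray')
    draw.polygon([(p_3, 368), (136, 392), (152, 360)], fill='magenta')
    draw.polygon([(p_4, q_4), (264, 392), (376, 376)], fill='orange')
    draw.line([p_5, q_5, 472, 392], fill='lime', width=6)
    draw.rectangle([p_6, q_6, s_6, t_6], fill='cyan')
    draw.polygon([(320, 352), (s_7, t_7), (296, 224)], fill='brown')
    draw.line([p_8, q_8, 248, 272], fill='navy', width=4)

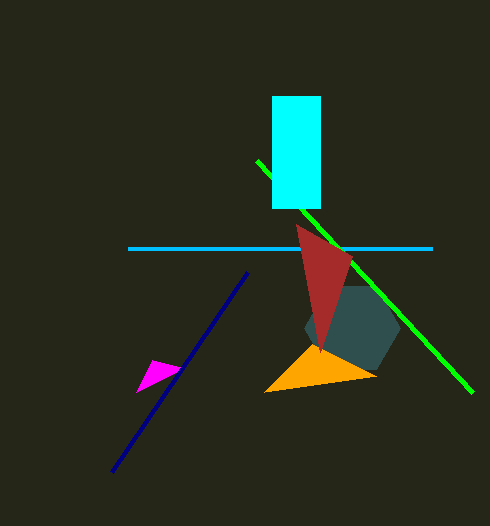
q_1 = 248
a_2 = 352
b_2 = 328
c_2 = 48
p_3 = 184
p_4 = 312
q_4 = 344
p_5 = 256
q_5 = 160
p_6 = 272
q_6 = 96
s_6 = 320
t_6 = 208
s_7 = 352
t_7 = 256
p_8 = 112
q_8 = 472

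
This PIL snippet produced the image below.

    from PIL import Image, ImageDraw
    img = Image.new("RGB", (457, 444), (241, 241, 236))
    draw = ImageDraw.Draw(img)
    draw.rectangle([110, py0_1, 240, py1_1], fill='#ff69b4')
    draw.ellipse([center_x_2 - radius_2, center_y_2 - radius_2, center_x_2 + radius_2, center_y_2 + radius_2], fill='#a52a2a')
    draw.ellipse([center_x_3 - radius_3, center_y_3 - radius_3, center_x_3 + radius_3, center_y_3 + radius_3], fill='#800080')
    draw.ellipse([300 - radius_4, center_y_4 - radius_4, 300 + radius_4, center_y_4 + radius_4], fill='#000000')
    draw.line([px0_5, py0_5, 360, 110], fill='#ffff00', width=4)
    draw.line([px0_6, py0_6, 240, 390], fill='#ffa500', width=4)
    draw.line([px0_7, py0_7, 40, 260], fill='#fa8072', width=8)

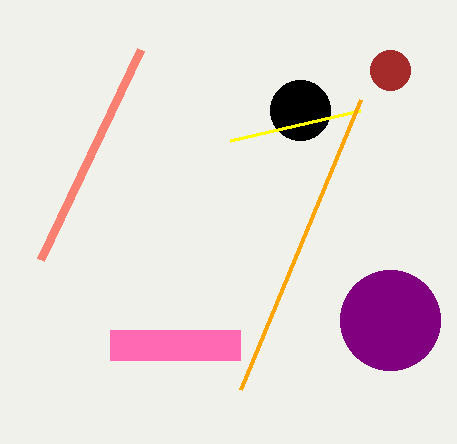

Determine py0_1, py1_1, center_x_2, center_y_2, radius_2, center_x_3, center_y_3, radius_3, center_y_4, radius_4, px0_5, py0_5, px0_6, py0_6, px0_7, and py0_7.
py0_1 = 330; py1_1 = 360; center_x_2 = 390; center_y_2 = 70; radius_2 = 20; center_x_3 = 390; center_y_3 = 320; radius_3 = 50; center_y_4 = 110; radius_4 = 30; px0_5 = 230; py0_5 = 140; px0_6 = 360; py0_6 = 100; px0_7 = 140; py0_7 = 50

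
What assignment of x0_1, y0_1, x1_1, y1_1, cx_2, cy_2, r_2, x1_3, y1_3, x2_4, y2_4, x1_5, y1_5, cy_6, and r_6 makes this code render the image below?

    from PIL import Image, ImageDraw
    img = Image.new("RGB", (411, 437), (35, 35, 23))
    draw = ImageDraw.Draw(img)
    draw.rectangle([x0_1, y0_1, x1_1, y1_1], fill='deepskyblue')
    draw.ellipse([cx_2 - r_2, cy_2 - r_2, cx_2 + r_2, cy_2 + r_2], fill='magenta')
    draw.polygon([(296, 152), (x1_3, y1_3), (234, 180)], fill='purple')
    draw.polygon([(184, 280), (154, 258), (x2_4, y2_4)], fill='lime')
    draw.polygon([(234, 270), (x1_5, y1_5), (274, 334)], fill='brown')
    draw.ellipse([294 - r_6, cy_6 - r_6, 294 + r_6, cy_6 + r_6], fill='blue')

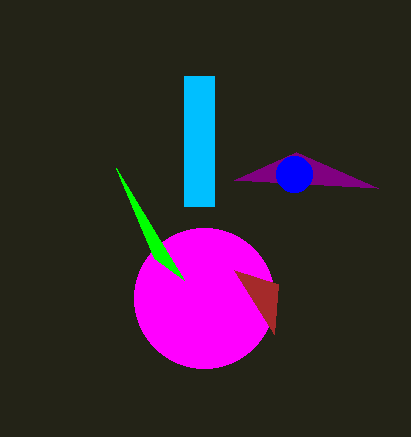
x0_1 = 184
y0_1 = 76
x1_1 = 214
y1_1 = 206
cx_2 = 204
cy_2 = 298
r_2 = 70
x1_3 = 378
y1_3 = 188
x2_4 = 116
y2_4 = 168
x1_5 = 278
y1_5 = 284
cy_6 = 174
r_6 = 18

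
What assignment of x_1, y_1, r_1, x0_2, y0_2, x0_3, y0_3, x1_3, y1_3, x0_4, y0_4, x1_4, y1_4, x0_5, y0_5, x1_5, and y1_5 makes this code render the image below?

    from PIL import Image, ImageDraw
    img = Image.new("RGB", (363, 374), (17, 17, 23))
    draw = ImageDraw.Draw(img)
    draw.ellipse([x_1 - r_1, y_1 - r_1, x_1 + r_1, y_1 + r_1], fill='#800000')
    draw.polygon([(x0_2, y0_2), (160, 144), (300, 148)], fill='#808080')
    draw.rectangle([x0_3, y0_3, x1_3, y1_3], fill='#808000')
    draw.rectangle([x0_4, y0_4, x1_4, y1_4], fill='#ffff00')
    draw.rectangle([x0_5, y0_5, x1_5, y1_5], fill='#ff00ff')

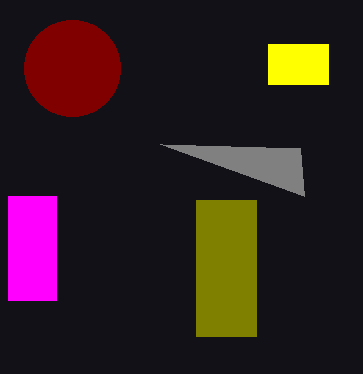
x_1 = 72; y_1 = 68; r_1 = 48; x0_2 = 304; y0_2 = 196; x0_3 = 196; y0_3 = 200; x1_3 = 256; y1_3 = 336; x0_4 = 268; y0_4 = 44; x1_4 = 328; y1_4 = 84; x0_5 = 8; y0_5 = 196; x1_5 = 56; y1_5 = 300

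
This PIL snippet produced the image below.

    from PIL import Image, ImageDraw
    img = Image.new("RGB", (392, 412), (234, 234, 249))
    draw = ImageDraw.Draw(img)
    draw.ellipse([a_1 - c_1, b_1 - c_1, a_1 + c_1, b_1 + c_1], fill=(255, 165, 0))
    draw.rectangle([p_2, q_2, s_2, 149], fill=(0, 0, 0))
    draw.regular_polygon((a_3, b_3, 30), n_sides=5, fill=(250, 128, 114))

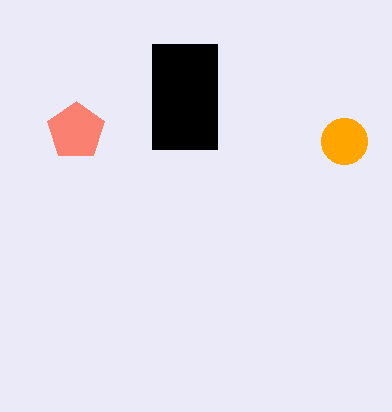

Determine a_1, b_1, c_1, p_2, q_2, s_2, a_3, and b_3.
a_1 = 344; b_1 = 141; c_1 = 23; p_2 = 152; q_2 = 44; s_2 = 217; a_3 = 76; b_3 = 131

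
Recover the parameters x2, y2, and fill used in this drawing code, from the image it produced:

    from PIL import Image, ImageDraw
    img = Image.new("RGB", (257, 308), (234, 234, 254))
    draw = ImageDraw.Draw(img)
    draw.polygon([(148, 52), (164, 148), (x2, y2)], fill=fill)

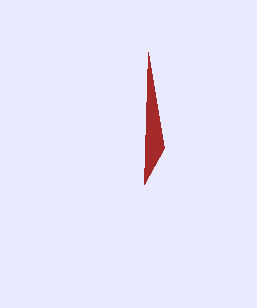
x2 = 144; y2 = 184; fill = 'brown'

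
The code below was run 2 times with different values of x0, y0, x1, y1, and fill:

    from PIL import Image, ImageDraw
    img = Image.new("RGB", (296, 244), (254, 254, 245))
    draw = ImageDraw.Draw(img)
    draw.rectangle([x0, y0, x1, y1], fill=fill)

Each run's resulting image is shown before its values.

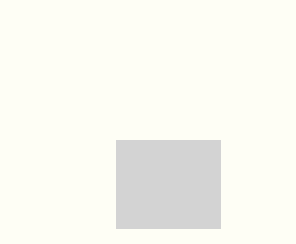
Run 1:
x0 = 116
y0 = 140
x1 = 220
y1 = 228
fill = 'lightgray'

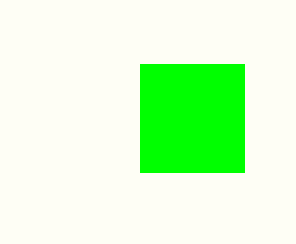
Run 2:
x0 = 140, y0 = 64, x1 = 244, y1 = 172, fill = 'lime'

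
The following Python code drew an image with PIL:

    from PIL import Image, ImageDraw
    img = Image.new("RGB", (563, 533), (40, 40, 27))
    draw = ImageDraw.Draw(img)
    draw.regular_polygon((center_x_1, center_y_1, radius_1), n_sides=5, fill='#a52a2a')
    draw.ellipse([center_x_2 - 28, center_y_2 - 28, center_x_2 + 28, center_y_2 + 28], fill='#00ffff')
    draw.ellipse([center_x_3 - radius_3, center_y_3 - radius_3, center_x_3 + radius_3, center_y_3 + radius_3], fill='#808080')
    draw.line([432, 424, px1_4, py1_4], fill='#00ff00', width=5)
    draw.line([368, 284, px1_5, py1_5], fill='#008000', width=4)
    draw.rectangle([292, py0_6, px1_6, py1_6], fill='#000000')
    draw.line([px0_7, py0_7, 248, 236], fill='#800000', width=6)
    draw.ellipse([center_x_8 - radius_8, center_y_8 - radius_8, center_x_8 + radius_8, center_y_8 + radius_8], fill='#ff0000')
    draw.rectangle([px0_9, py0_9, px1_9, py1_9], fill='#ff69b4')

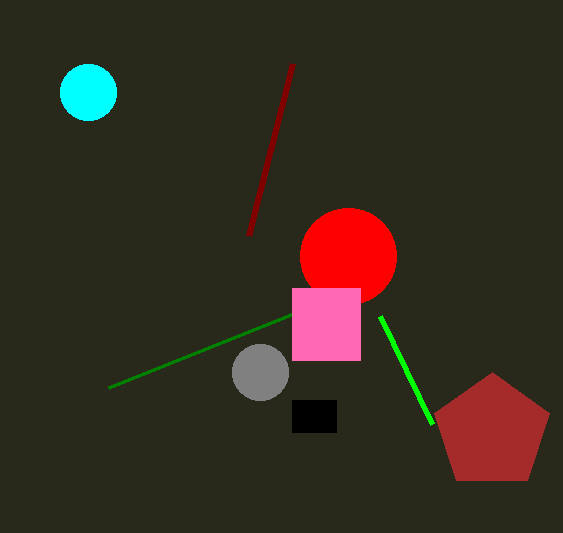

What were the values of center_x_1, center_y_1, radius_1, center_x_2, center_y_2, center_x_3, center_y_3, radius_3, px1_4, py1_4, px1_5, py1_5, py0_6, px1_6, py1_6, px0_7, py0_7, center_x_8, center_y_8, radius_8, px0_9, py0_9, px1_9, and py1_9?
center_x_1 = 492; center_y_1 = 432; radius_1 = 60; center_x_2 = 88; center_y_2 = 92; center_x_3 = 260; center_y_3 = 372; radius_3 = 28; px1_4 = 380; py1_4 = 316; px1_5 = 108; py1_5 = 388; py0_6 = 400; px1_6 = 336; py1_6 = 432; px0_7 = 292; py0_7 = 64; center_x_8 = 348; center_y_8 = 256; radius_8 = 48; px0_9 = 292; py0_9 = 288; px1_9 = 360; py1_9 = 360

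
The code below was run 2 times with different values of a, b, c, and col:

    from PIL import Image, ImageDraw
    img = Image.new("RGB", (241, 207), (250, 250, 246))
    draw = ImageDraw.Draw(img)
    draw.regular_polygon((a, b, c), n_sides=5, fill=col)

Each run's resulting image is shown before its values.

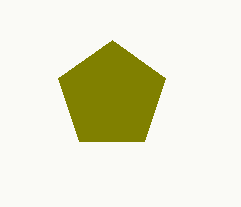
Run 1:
a = 112
b = 96
c = 56
col = 'olive'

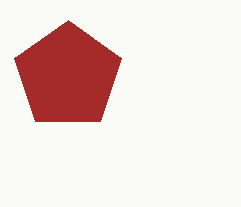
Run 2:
a = 68, b = 76, c = 56, col = 'brown'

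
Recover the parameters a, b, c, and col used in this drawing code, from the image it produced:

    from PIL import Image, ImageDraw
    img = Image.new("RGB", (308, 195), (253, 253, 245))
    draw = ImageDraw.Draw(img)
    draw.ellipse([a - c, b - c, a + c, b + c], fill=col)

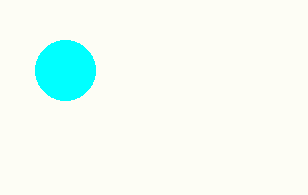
a = 65, b = 70, c = 30, col = 'cyan'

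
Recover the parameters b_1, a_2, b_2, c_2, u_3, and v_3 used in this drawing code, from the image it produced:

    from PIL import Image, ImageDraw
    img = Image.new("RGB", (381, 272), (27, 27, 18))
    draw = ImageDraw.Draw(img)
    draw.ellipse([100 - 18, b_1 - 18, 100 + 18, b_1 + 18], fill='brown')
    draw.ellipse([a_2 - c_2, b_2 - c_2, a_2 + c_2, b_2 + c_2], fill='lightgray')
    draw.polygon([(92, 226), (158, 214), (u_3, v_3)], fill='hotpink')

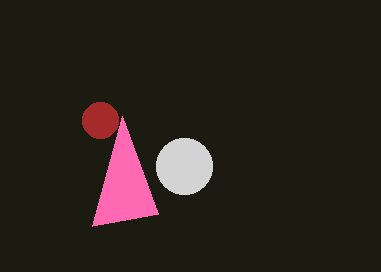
b_1 = 120, a_2 = 184, b_2 = 166, c_2 = 28, u_3 = 122, v_3 = 116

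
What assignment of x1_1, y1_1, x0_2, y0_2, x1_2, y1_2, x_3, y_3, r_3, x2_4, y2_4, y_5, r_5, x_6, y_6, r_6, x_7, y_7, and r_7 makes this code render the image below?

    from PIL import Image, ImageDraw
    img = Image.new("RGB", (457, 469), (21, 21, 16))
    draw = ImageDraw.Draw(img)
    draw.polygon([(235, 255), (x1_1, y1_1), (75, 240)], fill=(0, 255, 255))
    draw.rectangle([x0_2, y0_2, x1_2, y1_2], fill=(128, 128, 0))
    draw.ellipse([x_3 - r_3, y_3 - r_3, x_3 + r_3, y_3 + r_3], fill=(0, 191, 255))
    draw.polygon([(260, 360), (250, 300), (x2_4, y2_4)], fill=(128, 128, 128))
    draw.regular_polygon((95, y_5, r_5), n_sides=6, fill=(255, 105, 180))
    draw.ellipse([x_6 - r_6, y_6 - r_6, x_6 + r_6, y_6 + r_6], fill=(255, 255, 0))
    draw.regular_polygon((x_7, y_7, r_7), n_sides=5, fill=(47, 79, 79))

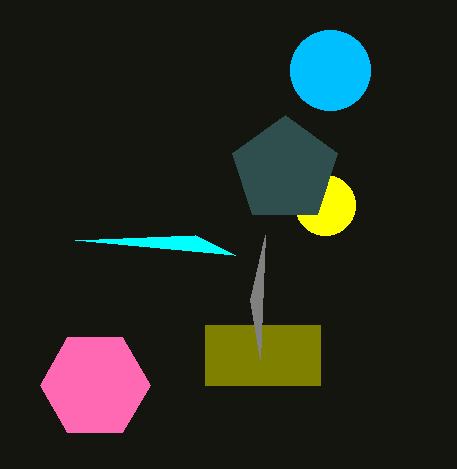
x1_1 = 195; y1_1 = 235; x0_2 = 205; y0_2 = 325; x1_2 = 320; y1_2 = 385; x_3 = 330; y_3 = 70; r_3 = 40; x2_4 = 265; y2_4 = 235; y_5 = 385; r_5 = 55; x_6 = 325; y_6 = 205; r_6 = 30; x_7 = 285; y_7 = 170; r_7 = 55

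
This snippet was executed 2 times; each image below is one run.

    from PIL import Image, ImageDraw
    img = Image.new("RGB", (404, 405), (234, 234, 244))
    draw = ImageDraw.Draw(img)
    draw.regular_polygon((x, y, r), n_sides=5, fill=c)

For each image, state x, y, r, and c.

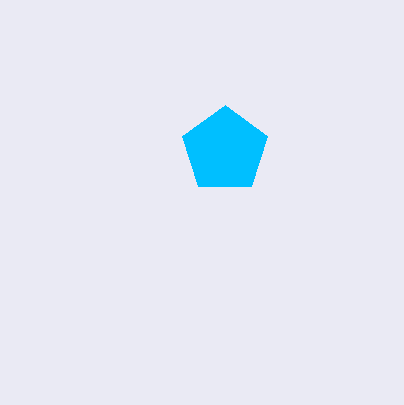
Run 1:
x = 225, y = 150, r = 45, c = 'deepskyblue'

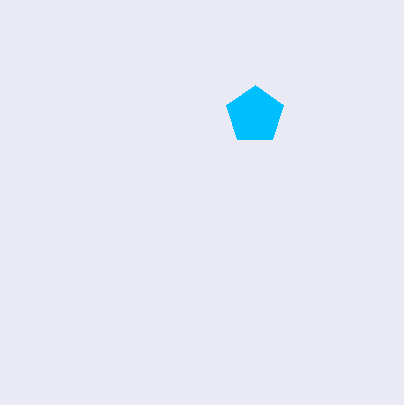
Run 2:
x = 255; y = 115; r = 30; c = 'deepskyblue'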